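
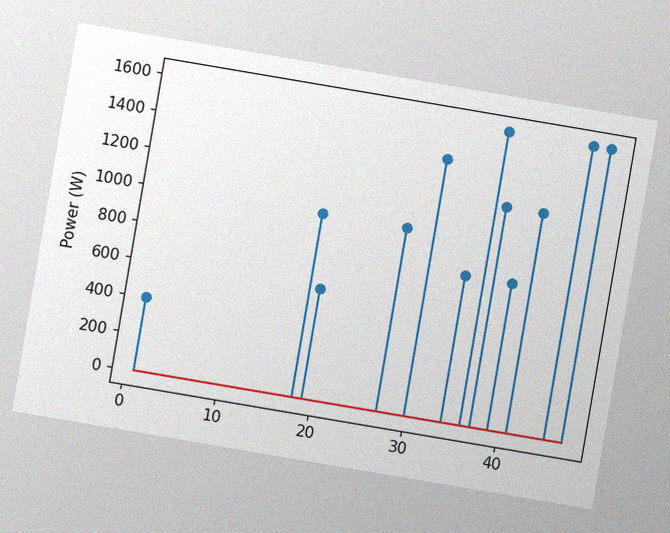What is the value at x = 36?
1600W

The chart is tilted about 10° clockwise, with some photo noise. The stem at x=36 reaches 1600W.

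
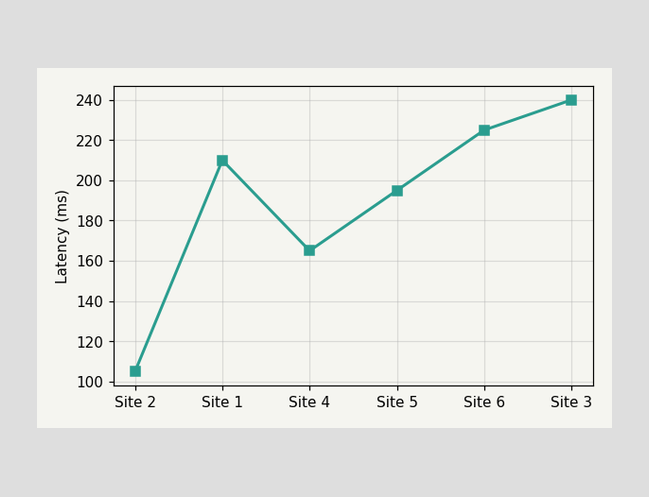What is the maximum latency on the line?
240ms

The highest point is at Site 3, and reading across to the y-axis gives 240ms.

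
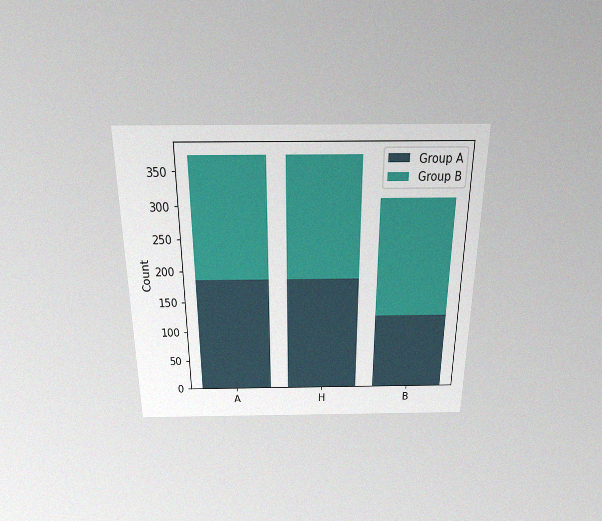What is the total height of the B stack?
310

The chart is viewed slightly from above, with some photo noise. The B stack's top reaches 310 on the y-axis.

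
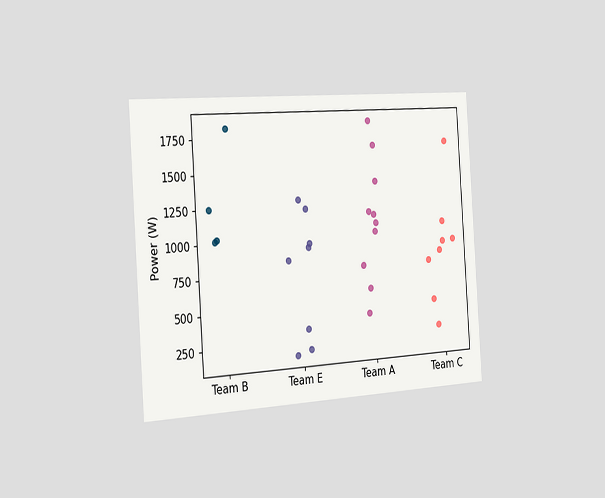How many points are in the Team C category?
The chart is tilted about 4° counter-clockwise and viewed slightly from the left. Counting the markers in the Team C column gives 8.

8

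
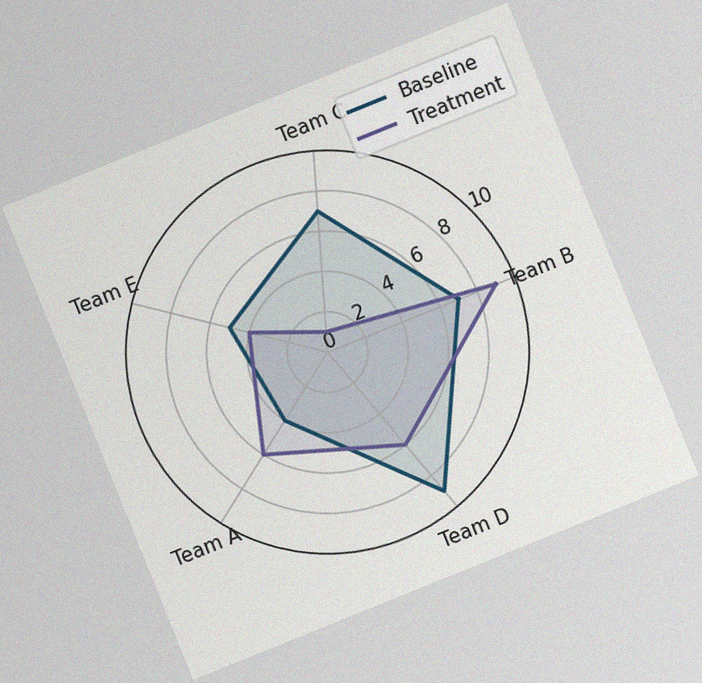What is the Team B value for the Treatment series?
The chart is tilted about 22° counter-clockwise, with some photo noise. On the Team B axis, Treatment reaches 9.

9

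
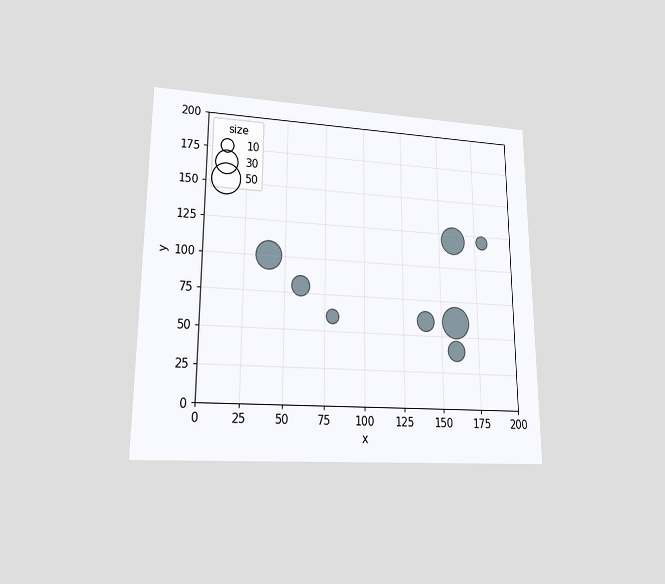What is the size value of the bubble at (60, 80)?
The chart is viewed at a slight angle. Matching the bubble at (60, 80) against the size legend gives 20.

20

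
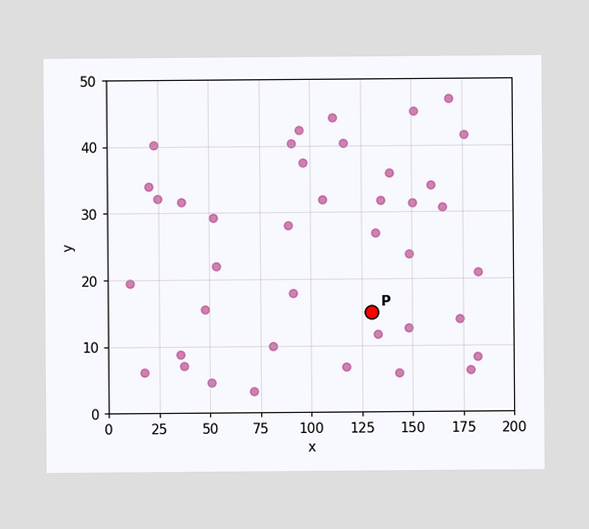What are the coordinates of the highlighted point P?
Following the gridlines from P to each axis, P sits at (130, 15).

(130, 15)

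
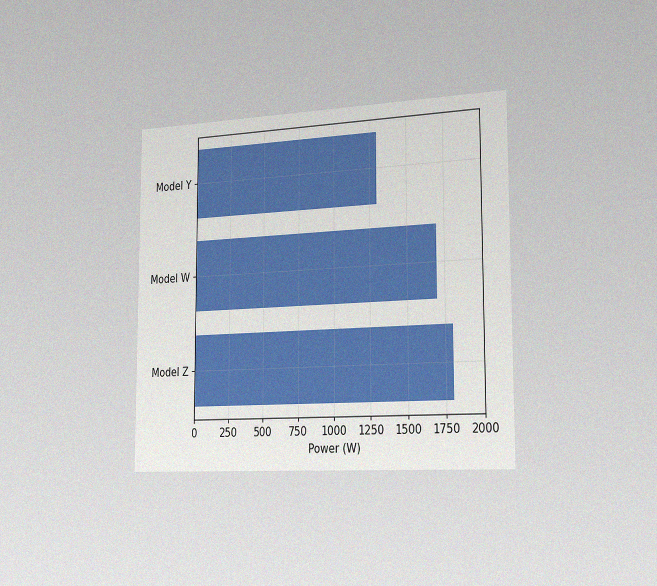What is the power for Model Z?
1800W

The chart is viewed slightly from the right, with some photo noise. Reading along the chart's x-axis, the Model Z bar reaches 1800W.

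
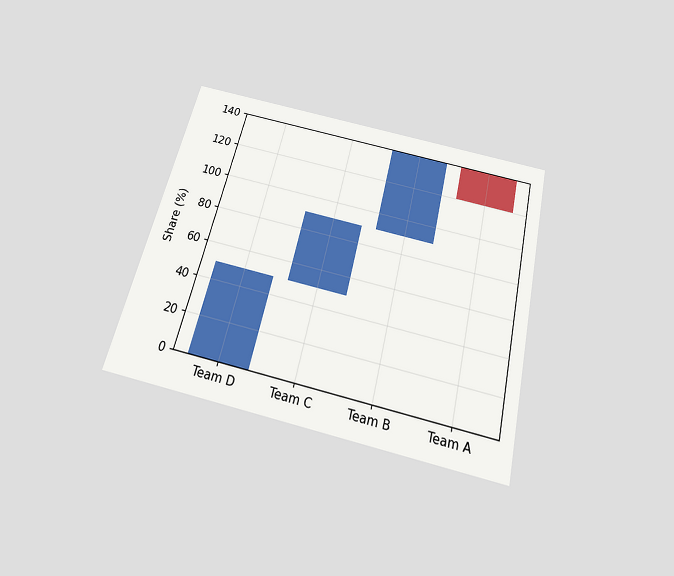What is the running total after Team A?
The chart is tilted about 14° clockwise and viewed slightly from below. After Team A the running total reaches 120%.

120%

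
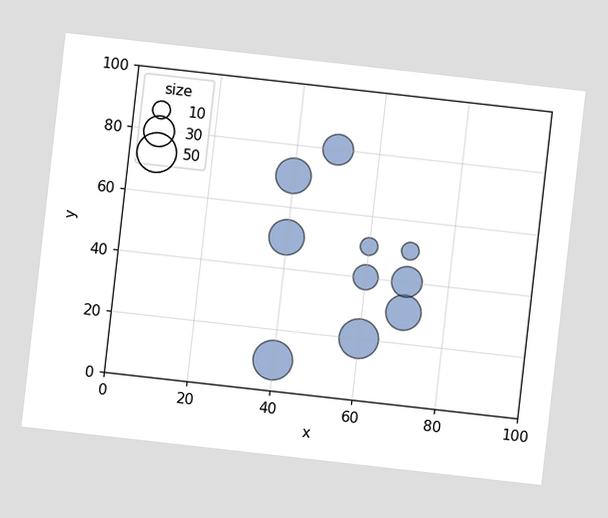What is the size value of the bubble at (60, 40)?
The chart is tilted about 6° clockwise. Matching the bubble at (60, 40) against the size legend gives 20.

20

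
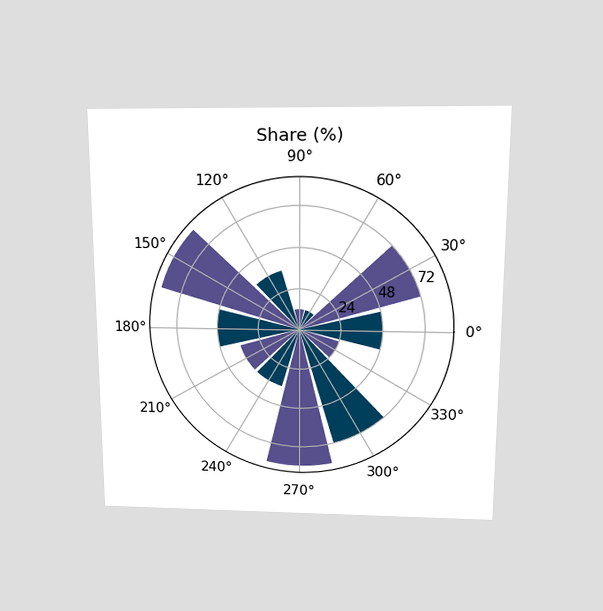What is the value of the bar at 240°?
The chart is viewed slightly from above. The bar at 240° reaches 36% on the radial axis.

36%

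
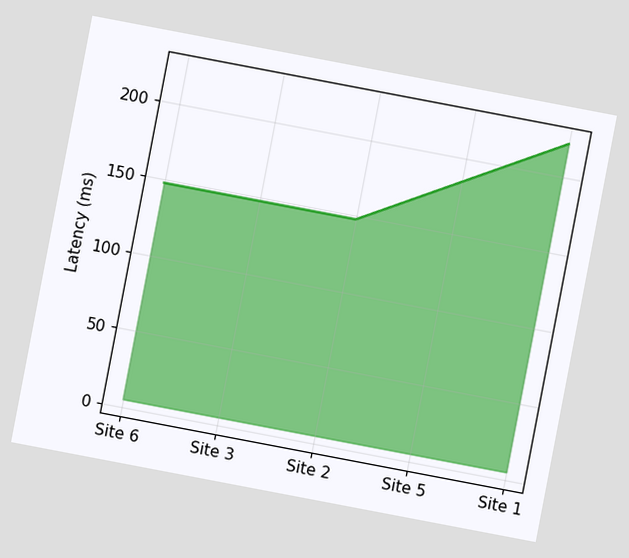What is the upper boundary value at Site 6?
The chart is tilted about 11° clockwise. At Site 6 the upper boundary is at 148ms.

148ms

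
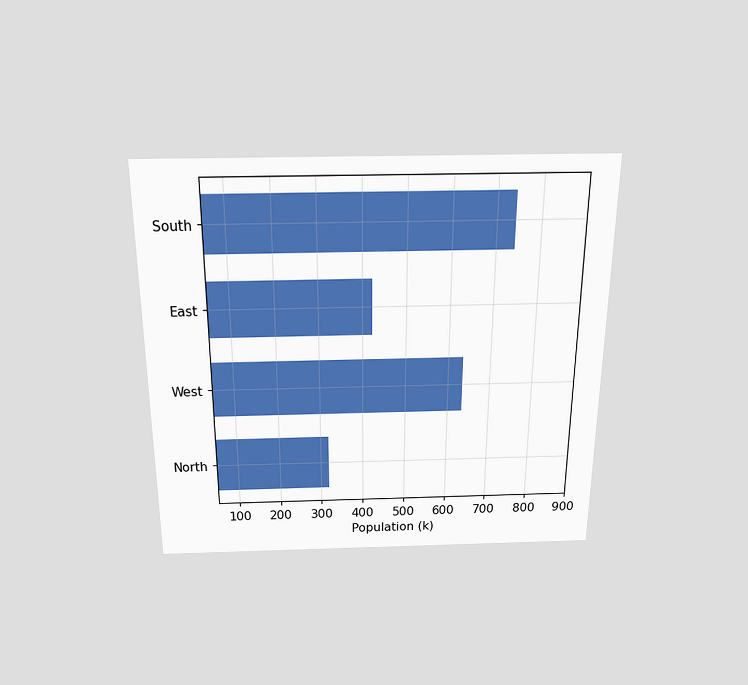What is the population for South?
The chart is viewed slightly from above. Reading along the chart's x-axis, the South bar reaches 742k.

742k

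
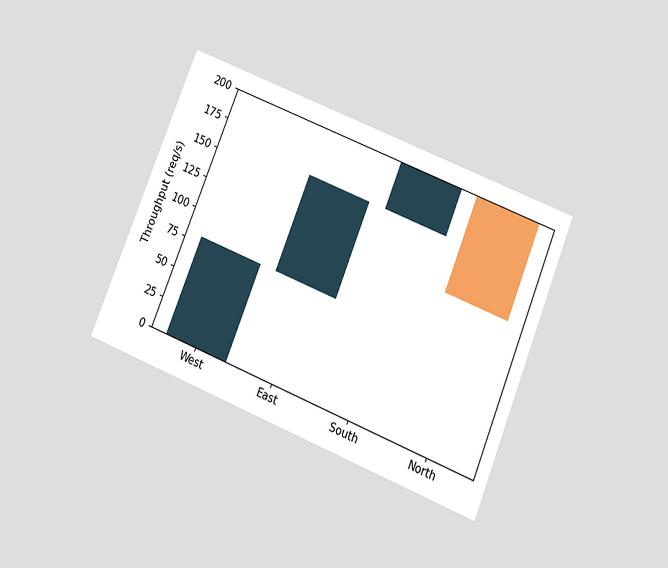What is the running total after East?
The chart is tilted about 22° clockwise and viewed slightly from below. After East the running total reaches 160req/s.

160req/s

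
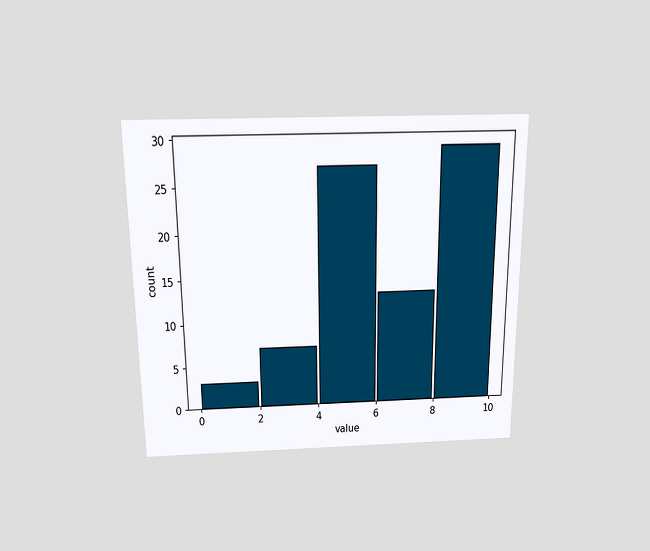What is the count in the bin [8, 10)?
The chart is viewed slightly from above. The [8, 10) bin has height 29.

29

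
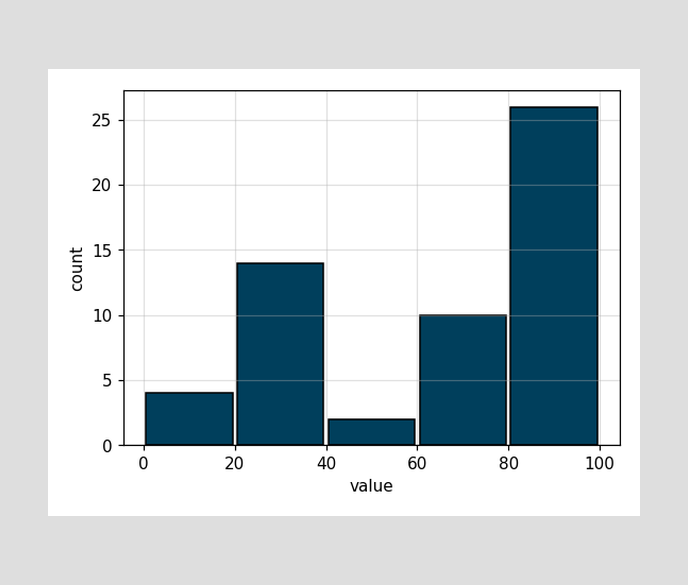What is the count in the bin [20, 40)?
The [20, 40) bin has height 14.

14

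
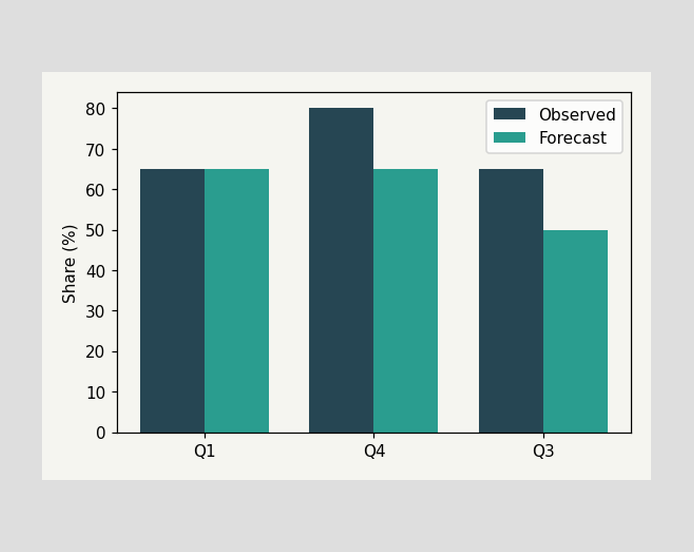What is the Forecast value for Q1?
The Forecast bar at Q1 reaches 65% on the y-axis.

65%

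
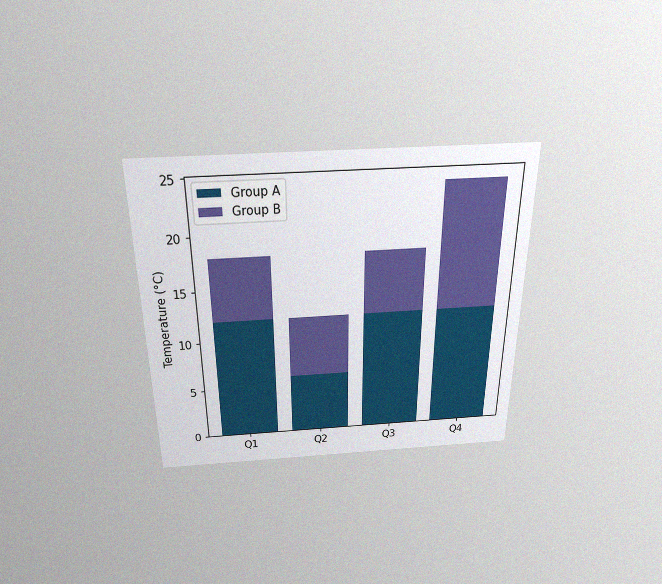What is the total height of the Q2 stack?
The chart is viewed slightly from above, with some photo noise. The Q2 stack's top reaches 12°C on the y-axis.

12°C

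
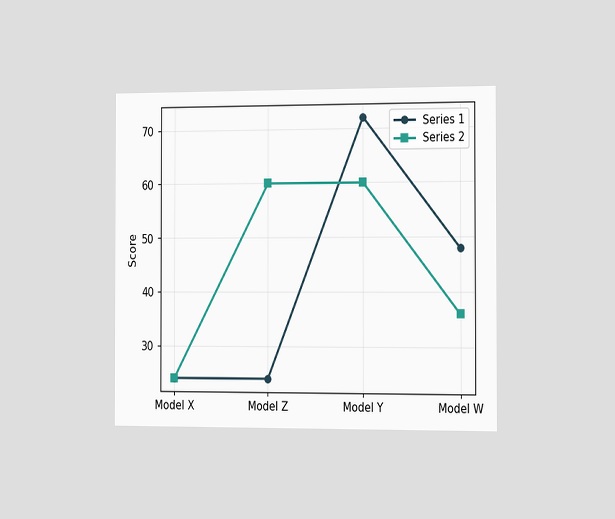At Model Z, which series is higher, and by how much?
Series 2, by 36

The chart is viewed slightly from the right. At Model Z, Series 2 sits above the other line by 36.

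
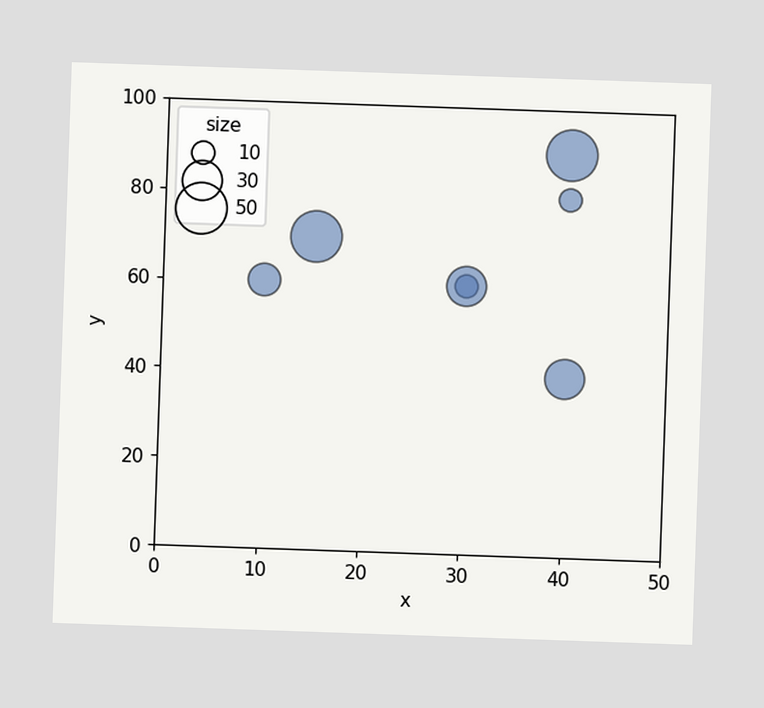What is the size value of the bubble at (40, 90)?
50

Matching the bubble at (40, 90) against the size legend gives 50.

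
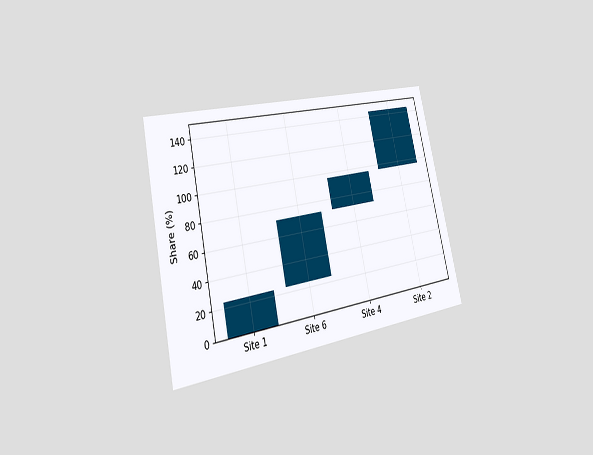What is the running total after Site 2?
The chart is tilted about 12° counter-clockwise and viewed slightly from the left. After Site 2 the running total reaches 144%.

144%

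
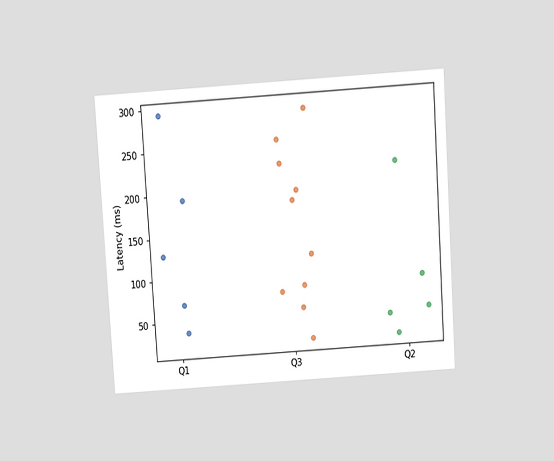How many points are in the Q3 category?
The chart is tilted about 4° counter-clockwise and viewed slightly from above. Counting the markers in the Q3 column gives 10.

10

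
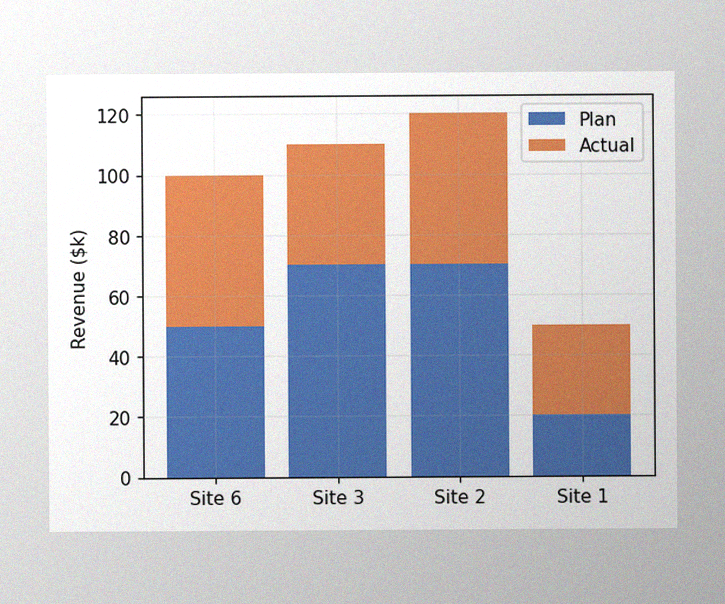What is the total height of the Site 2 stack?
$120k

The image has some photo noise and uneven lighting. The Site 2 stack's top reaches $120k on the y-axis.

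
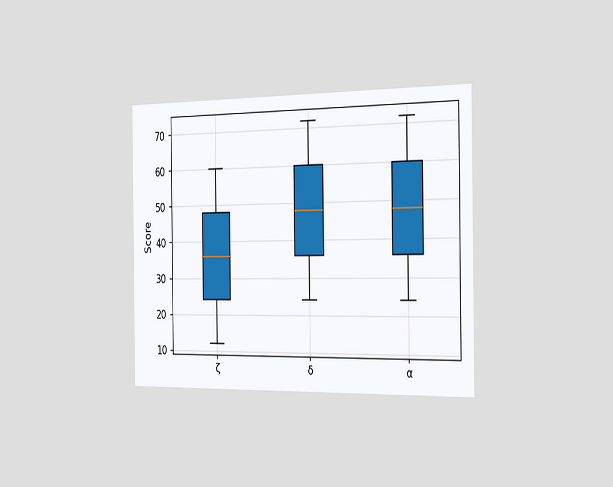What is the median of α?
The chart is viewed slightly from the right. The median line in the α box sits at 48.

48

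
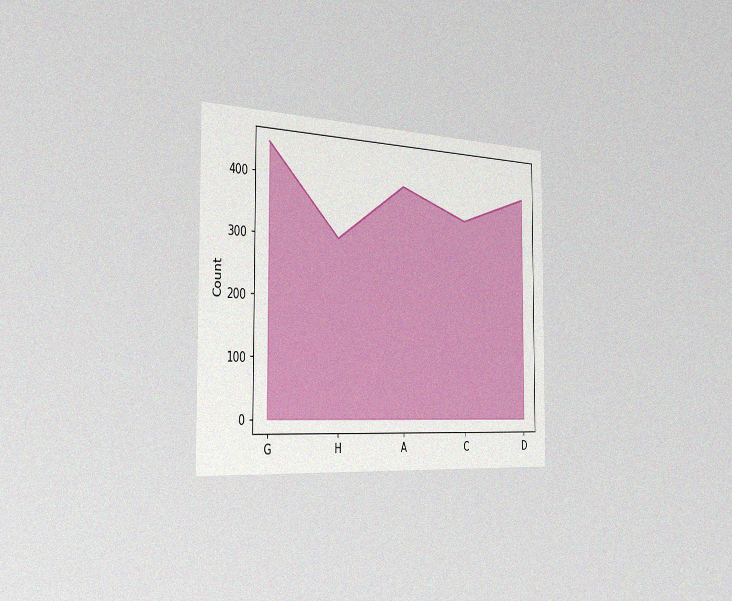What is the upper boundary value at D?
400

The chart is viewed slightly from the left, with some photo noise. At D the upper boundary is at 400.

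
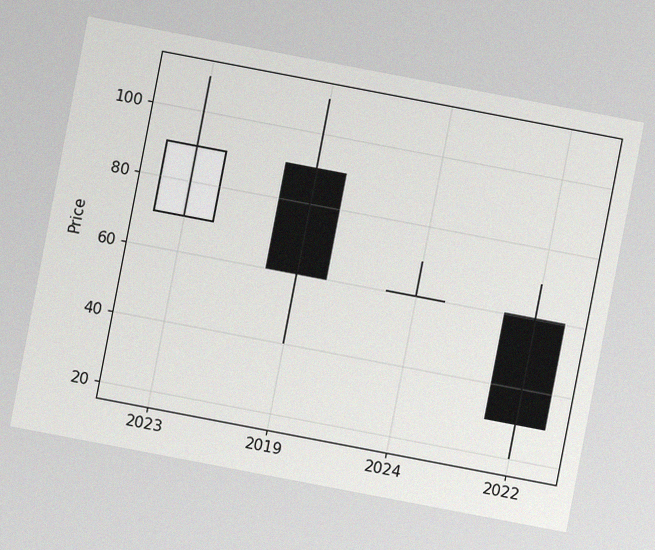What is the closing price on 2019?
The chart is tilted about 11° clockwise, with some photo noise. The 2019 candle closes at 60.

60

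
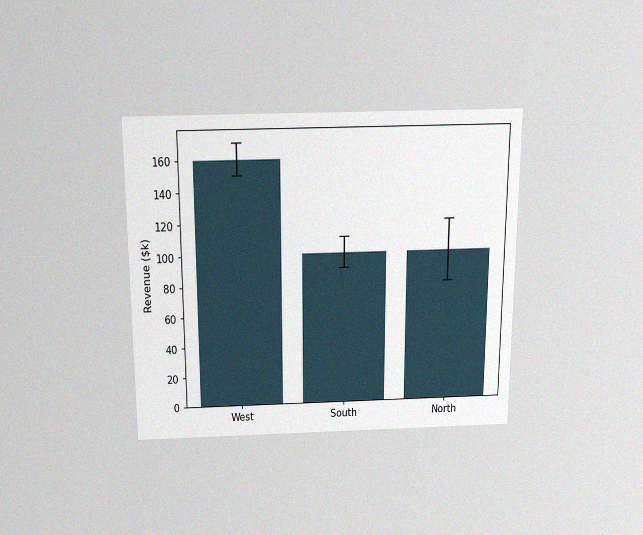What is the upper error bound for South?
The chart is viewed slightly from above, with some photo noise. The South bar's upper whisker reaches $110k.

$110k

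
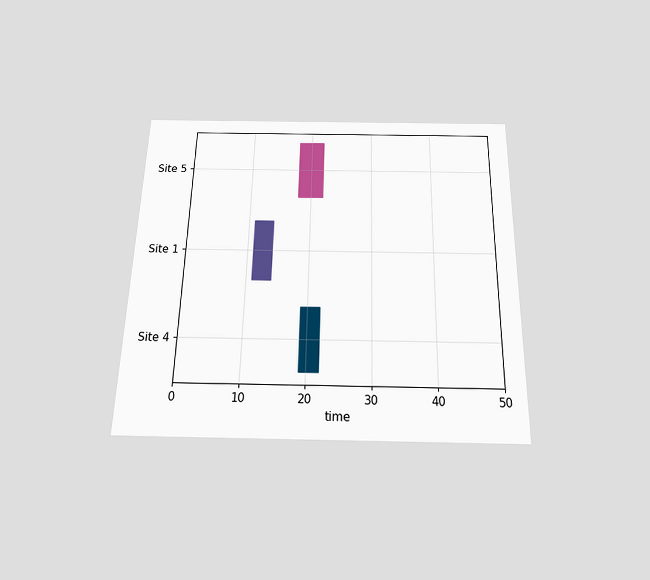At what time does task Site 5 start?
18

The chart is viewed slightly from below. The Site 5 bar begins at t=18.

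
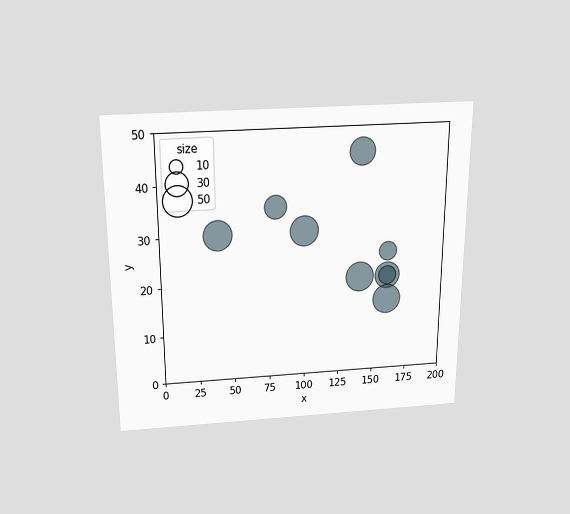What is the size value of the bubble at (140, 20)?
50

The chart is viewed slightly from above. Matching the bubble at (140, 20) against the size legend gives 50.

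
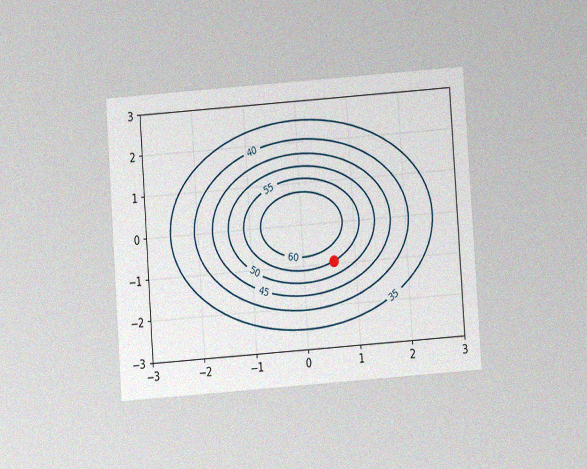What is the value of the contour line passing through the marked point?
The chart is tilted about 4° counter-clockwise and viewed at a slight angle, with some photo noise. The marked point sits on the contour labelled 55.

55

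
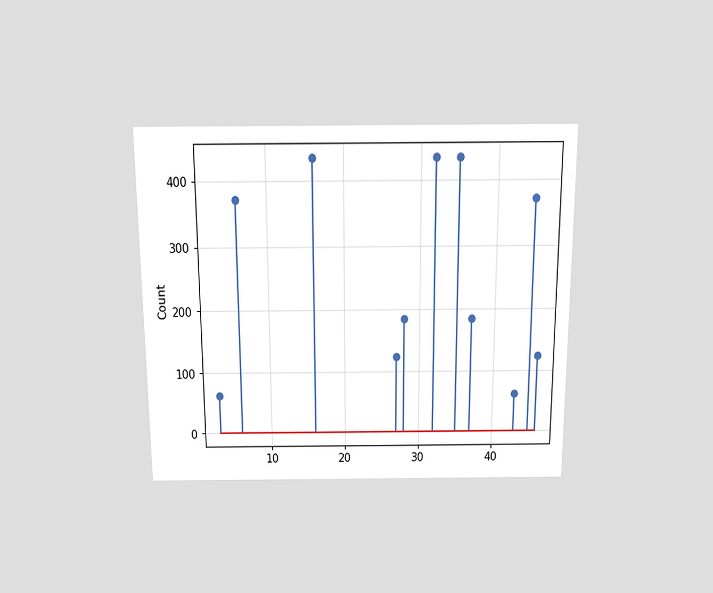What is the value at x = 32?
434

The chart is viewed slightly from above. The stem at x=32 reaches 434.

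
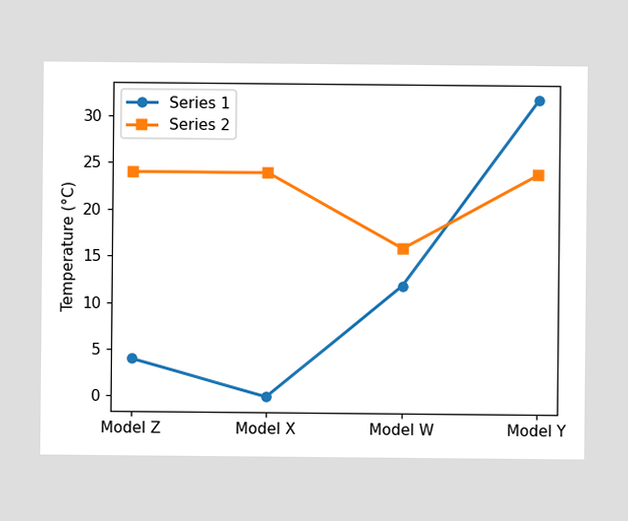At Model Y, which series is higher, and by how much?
At Model Y, Series 1 sits above the other line by 8°C.

Series 1, by 8°C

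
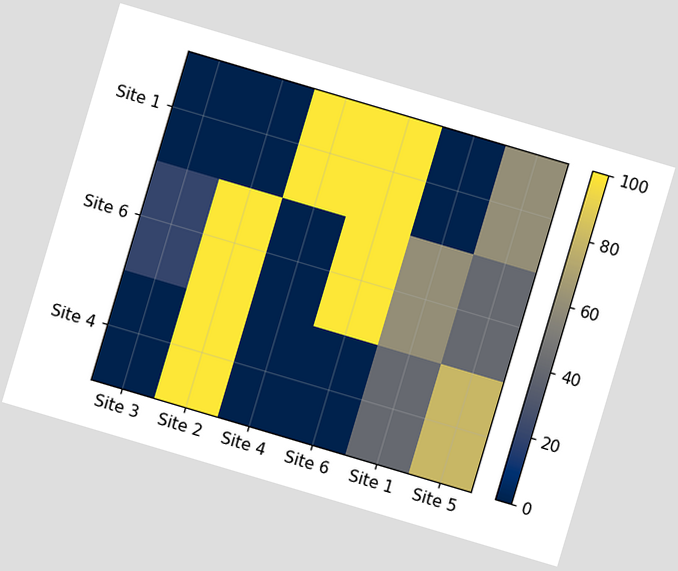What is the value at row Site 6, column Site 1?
60

The chart is tilted about 17° clockwise. Matching cell (Site 6, Site 1) against the colorbar gives 60.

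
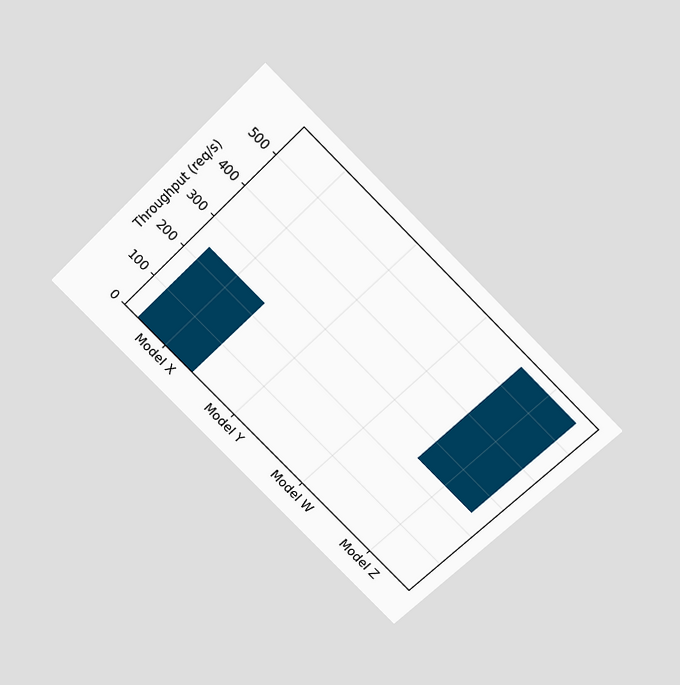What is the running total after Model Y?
The chart is tilted about 45° clockwise and viewed slightly from above. After Model Y the running total reaches 240req/s.

240req/s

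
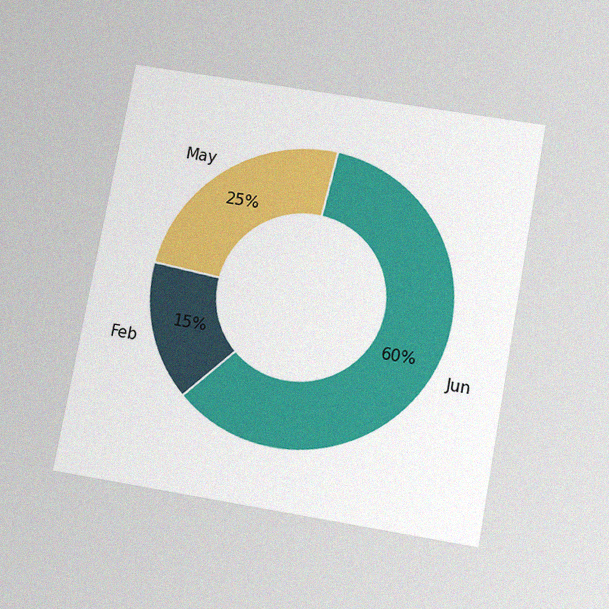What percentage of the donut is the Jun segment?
60%

The chart is tilted about 10° clockwise and viewed slightly from below, with some photo noise. The Jun segment takes up 60% of the ring.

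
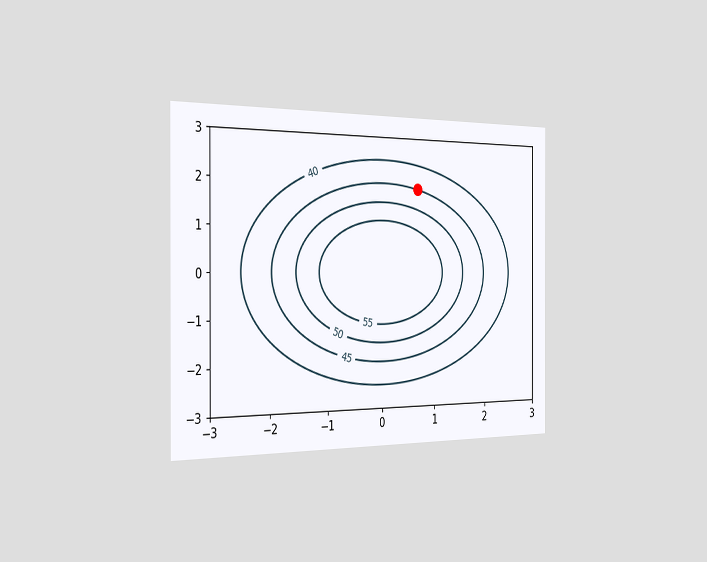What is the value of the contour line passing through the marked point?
The chart is viewed slightly from the left. The marked point sits on the contour labelled 45.

45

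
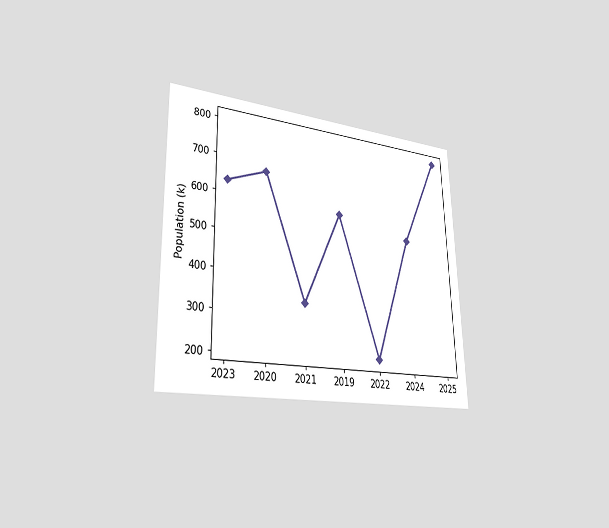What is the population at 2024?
546k

The chart is viewed slightly from the left. At 2024, the line is at 546k.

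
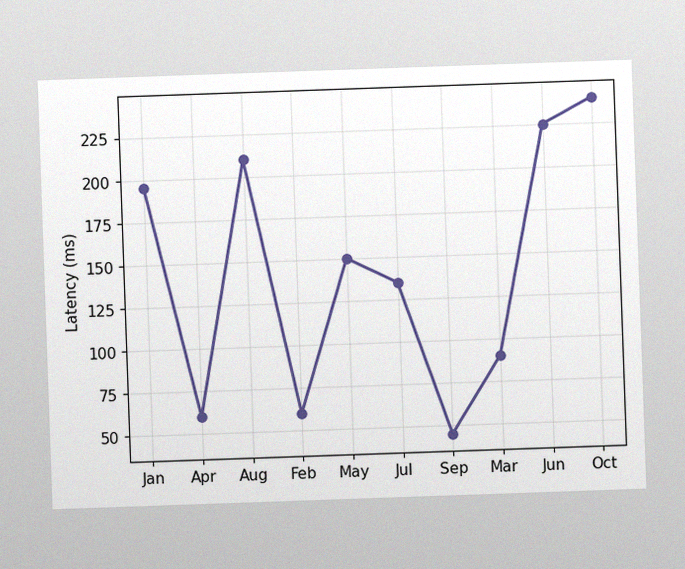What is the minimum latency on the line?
The chart is tilted about 2° counter-clockwise, with some photo noise. The lowest point is at Sep, and reading across to the y-axis gives 45ms.

45ms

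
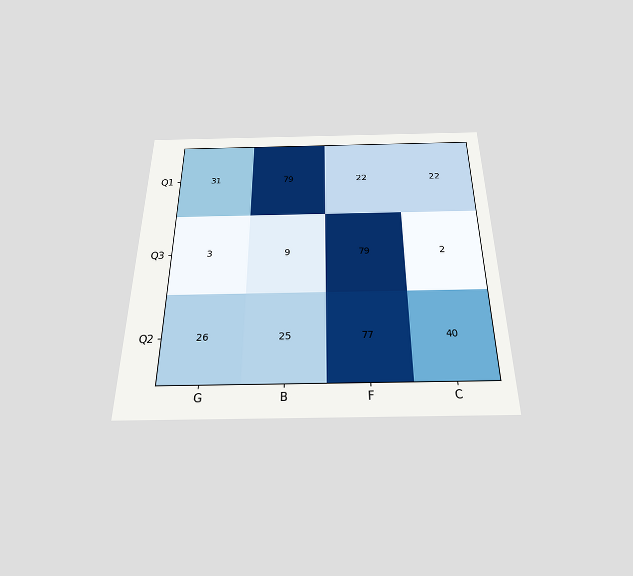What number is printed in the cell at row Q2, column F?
The chart is viewed slightly from below. The (Q2, F) cell reads 77.

77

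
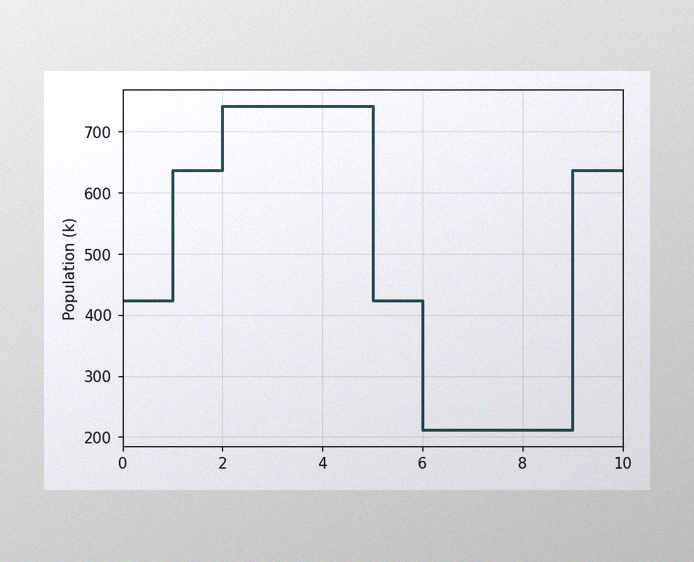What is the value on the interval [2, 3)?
742k

The image has some photo noise and uneven lighting. On [2, 3) the step sits at 742k.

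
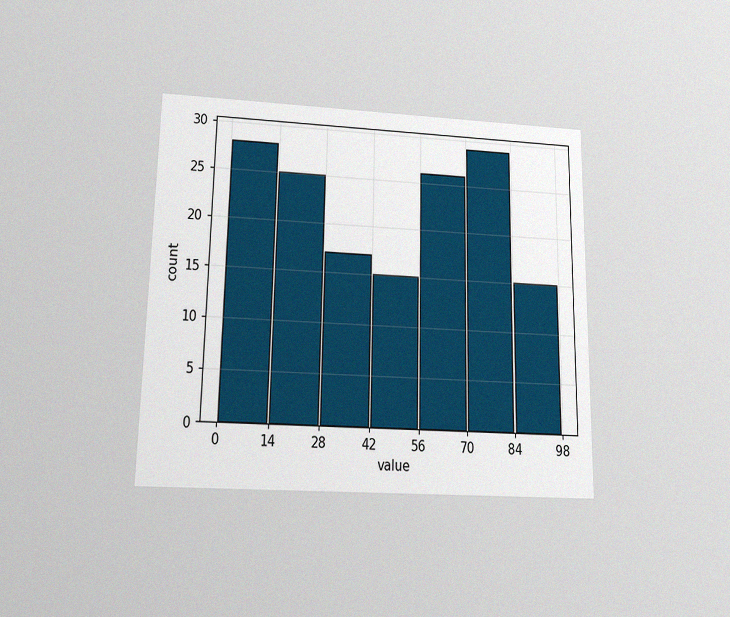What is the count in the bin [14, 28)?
25

The chart is viewed slightly from below, with some photo noise. The [14, 28) bin has height 25.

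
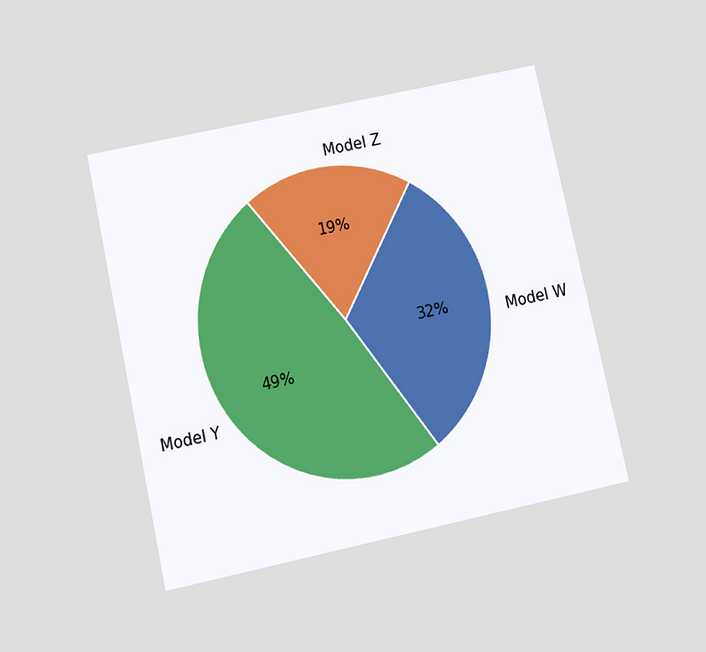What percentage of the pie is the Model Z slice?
The chart is tilted about 12° counter-clockwise and viewed slightly from below. The Model Z slice takes up 19% of the pie.

19%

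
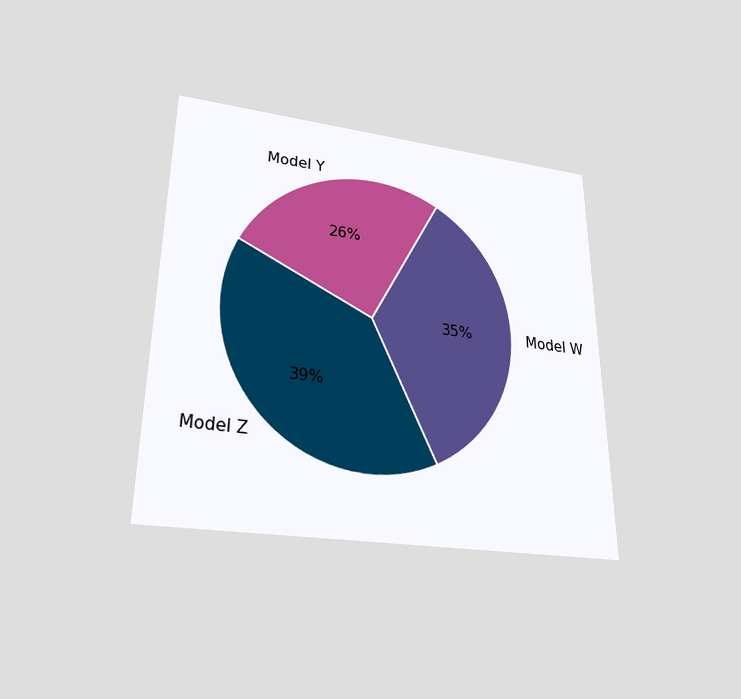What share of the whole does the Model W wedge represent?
35%

The chart is viewed slightly from below. The Model W slice takes up 35% of the pie.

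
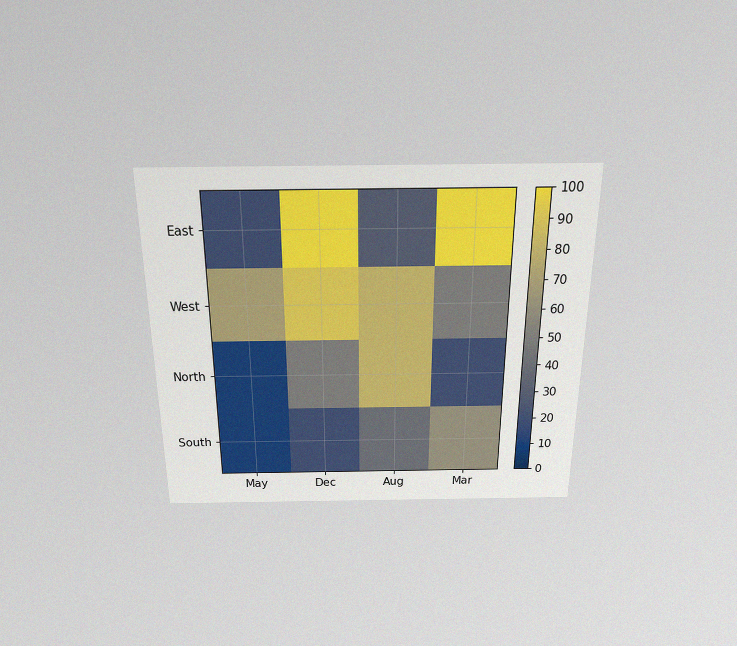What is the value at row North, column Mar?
The chart is viewed slightly from above, with some photo noise. Matching cell (North, Mar) against the colorbar gives 20.

20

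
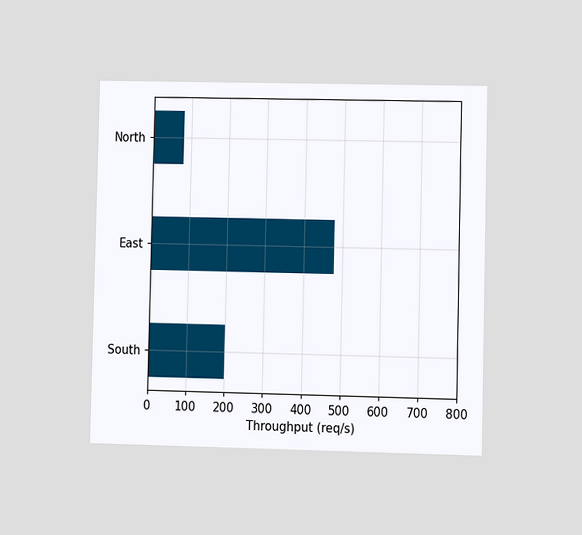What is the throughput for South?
200req/s

The chart is viewed at a slight angle. Reading along the chart's x-axis, the South bar reaches 200req/s.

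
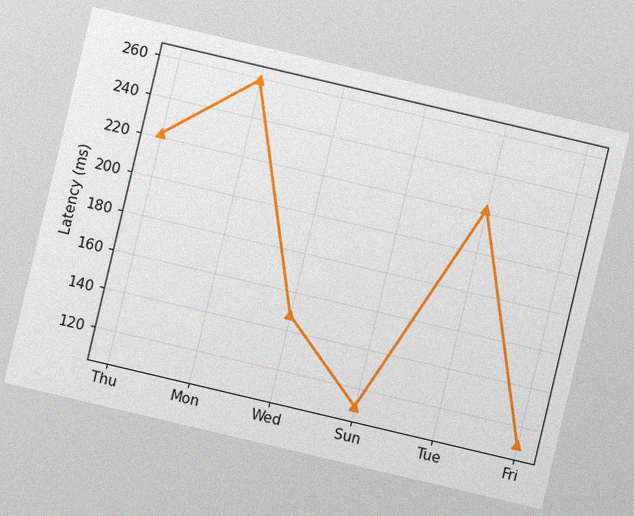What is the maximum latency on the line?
259ms

The chart is tilted about 13° clockwise, with some photo noise. The highest point is at Mon, and reading across to the y-axis gives 259ms.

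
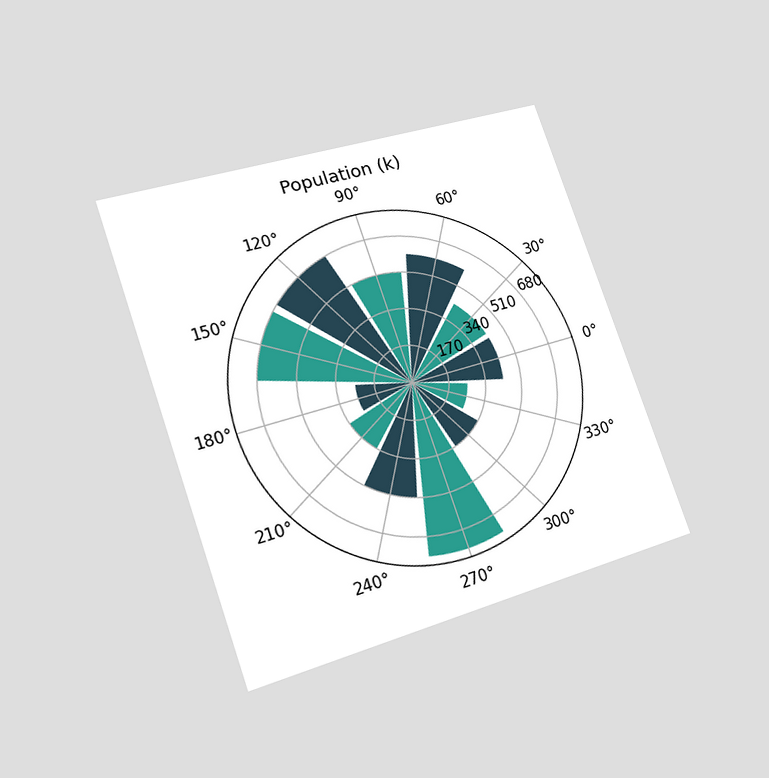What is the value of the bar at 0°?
425k

The chart is tilted about 19° counter-clockwise and viewed at a slight angle. The bar at 0° reaches 425k on the radial axis.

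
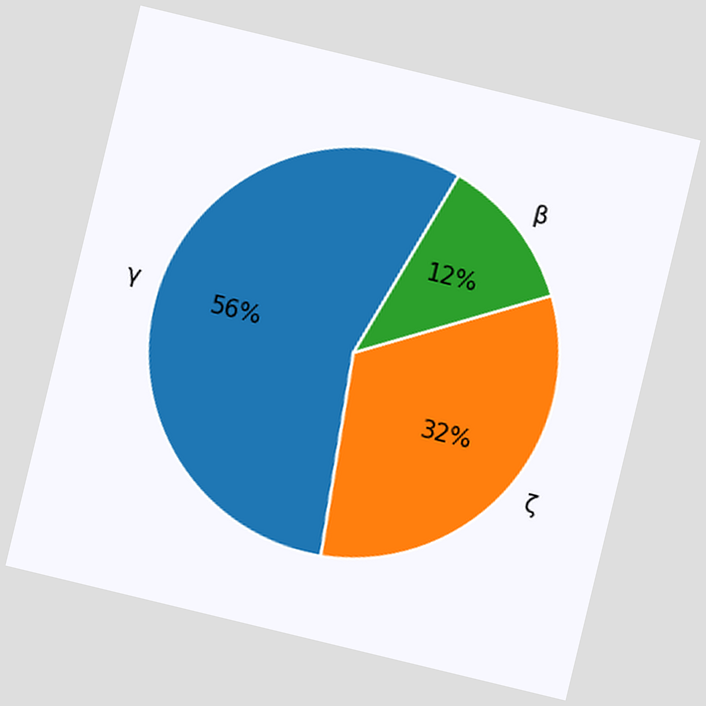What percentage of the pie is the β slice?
12%

The chart is tilted about 14° clockwise. The β slice takes up 12% of the pie.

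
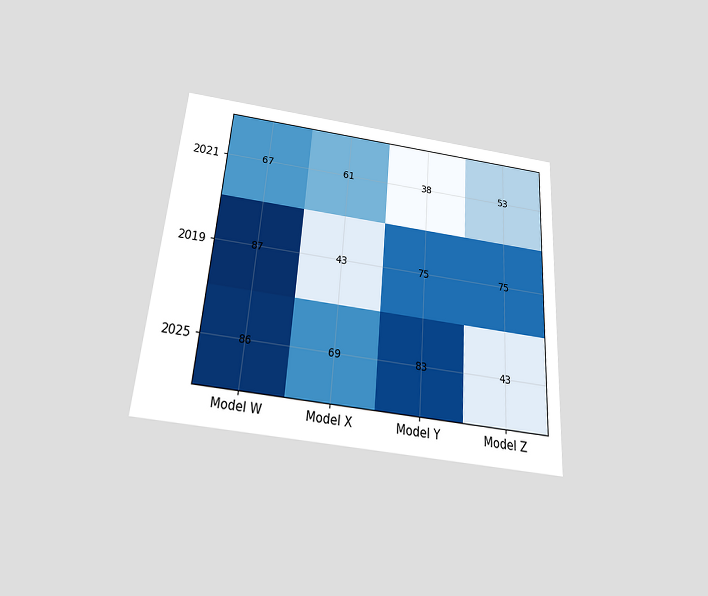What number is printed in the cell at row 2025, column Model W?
The chart is tilted about 4° clockwise and viewed slightly from below. The (2025, Model W) cell reads 86.

86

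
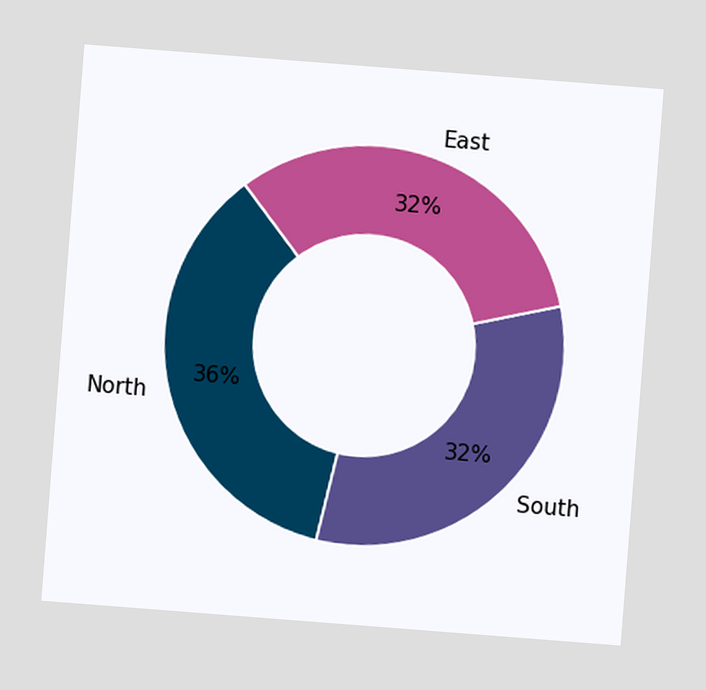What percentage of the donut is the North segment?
36%

The chart is tilted about 4° clockwise. The North segment takes up 36% of the ring.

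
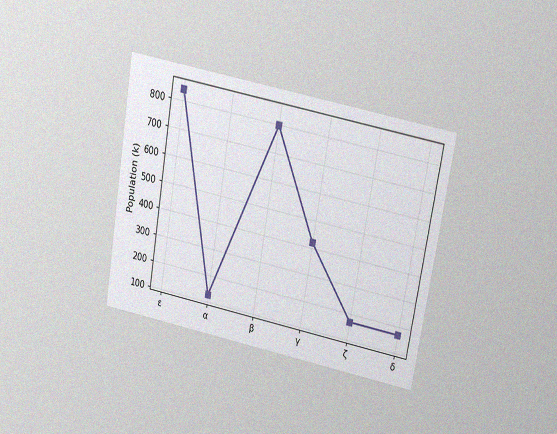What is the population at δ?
168k

The chart is tilted about 10° clockwise and viewed slightly from above, with some photo noise. At δ, the line is at 168k.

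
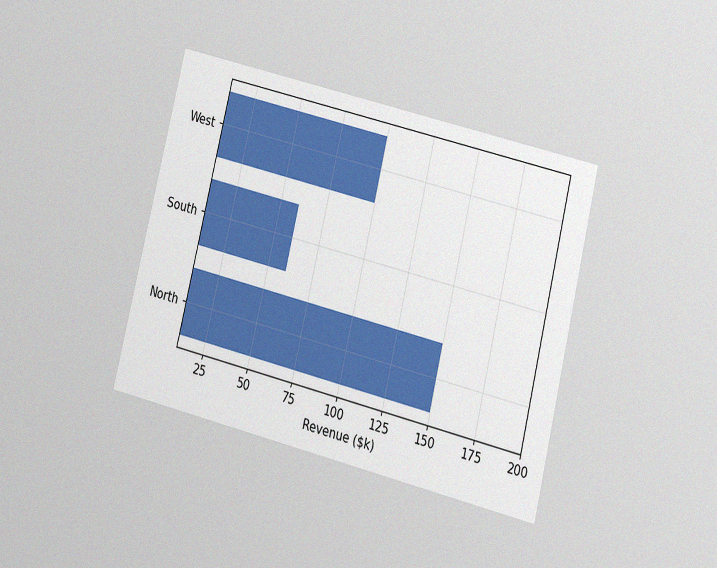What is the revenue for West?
The chart is tilted about 14° clockwise and viewed at a slight angle, with some photo noise. Reading along the chart's x-axis, the West bar reaches $100k.

$100k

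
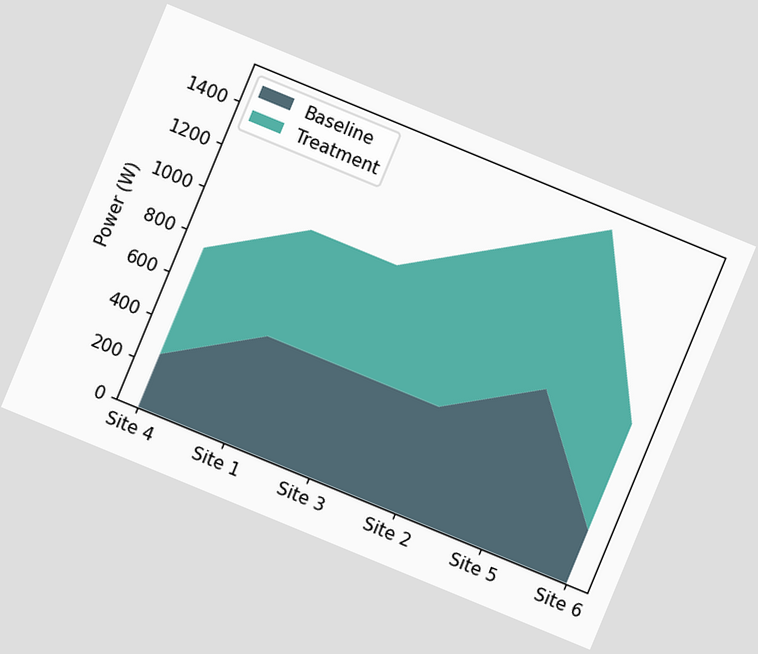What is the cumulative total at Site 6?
750W

The chart is tilted about 22° clockwise. The stacked total at Site 6 reaches 750W.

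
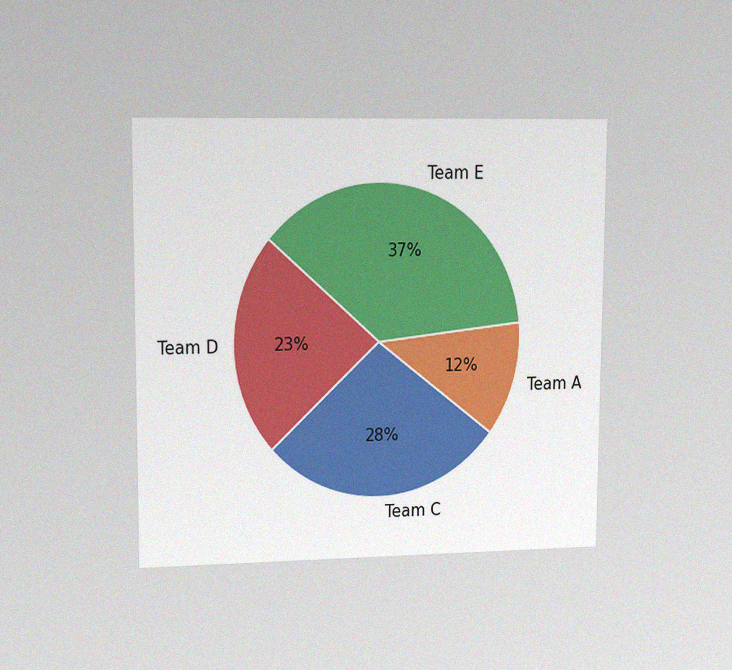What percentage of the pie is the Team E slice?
The chart is viewed at a slight angle, with some photo noise. The Team E slice takes up 37% of the pie.

37%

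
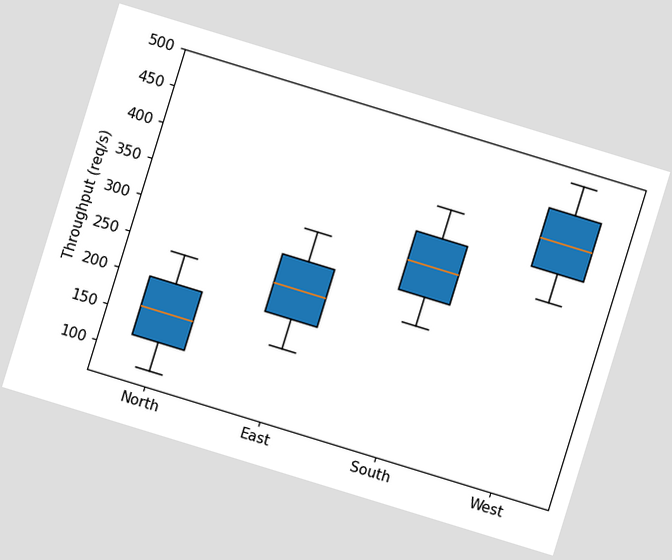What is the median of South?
The chart is tilted about 17° clockwise. The median line in the South box sits at 320req/s.

320req/s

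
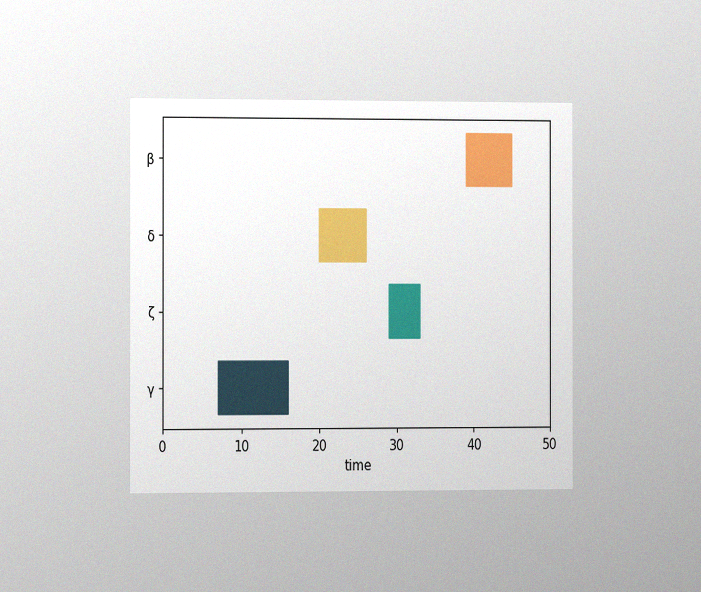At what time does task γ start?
The chart is viewed slightly from the left, with some photo noise. The γ bar begins at t=7.

7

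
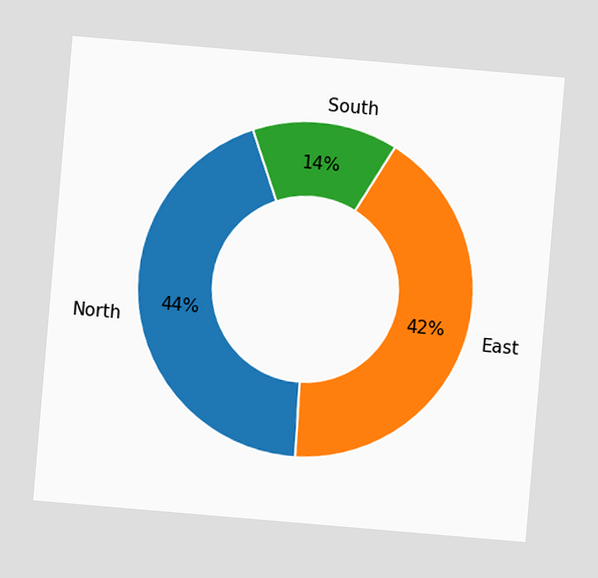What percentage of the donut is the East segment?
42%

The chart is tilted about 5° clockwise. The East segment takes up 42% of the ring.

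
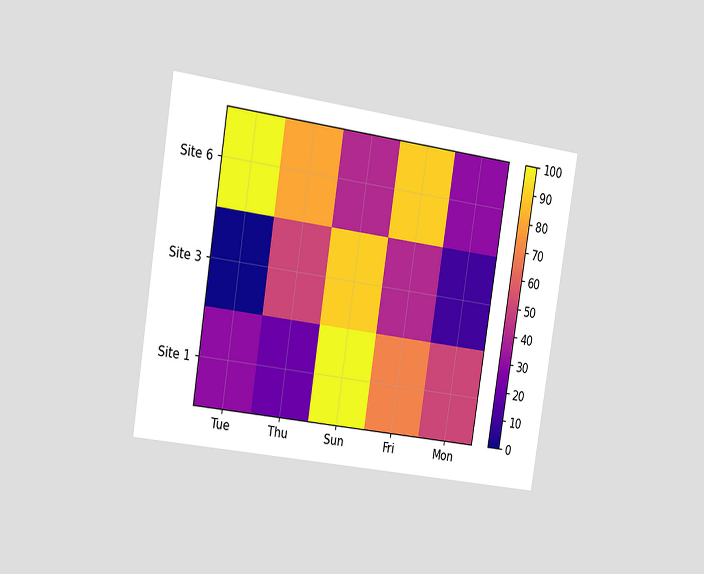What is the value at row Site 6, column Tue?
The chart is tilted about 9° clockwise and viewed slightly from the left. Matching cell (Site 6, Tue) against the colorbar gives 100.

100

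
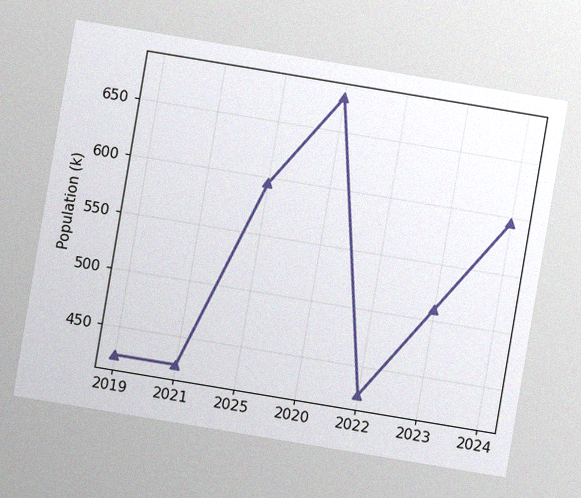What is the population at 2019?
425k

The chart is tilted about 9° clockwise, with some photo noise. At 2019, the line is at 425k.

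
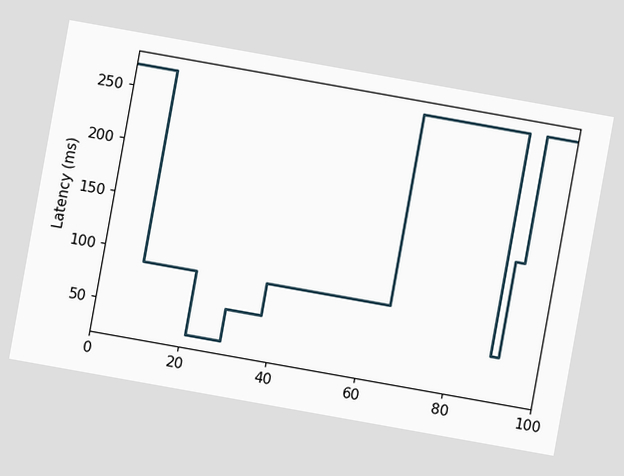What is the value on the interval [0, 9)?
The chart is tilted about 10° clockwise. On [0, 9) the step sits at 270ms.

270ms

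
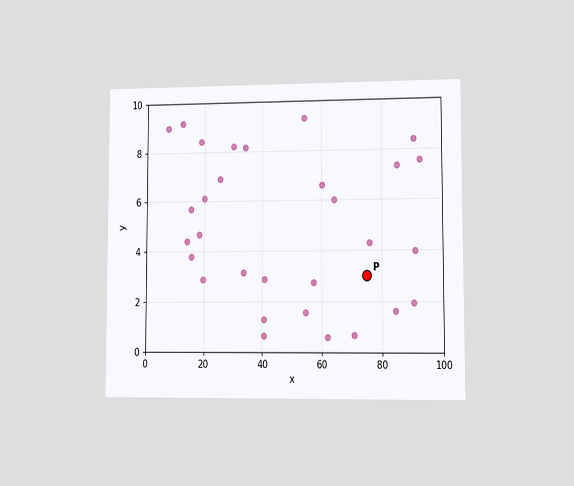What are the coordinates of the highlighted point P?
The chart is viewed at a slight angle. Following the gridlines from P to each axis, P sits at (75, 3).

(75, 3)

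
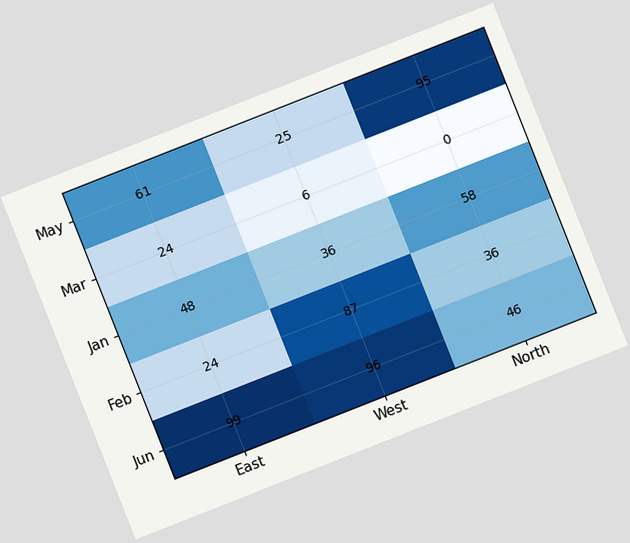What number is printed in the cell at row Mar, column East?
The chart is tilted about 22° counter-clockwise. The (Mar, East) cell reads 24.

24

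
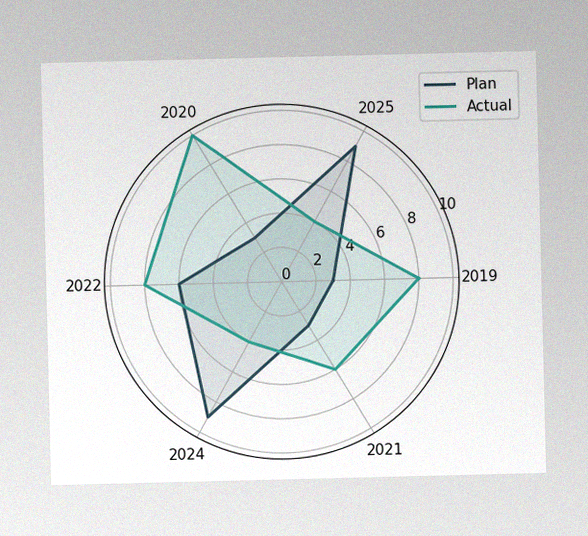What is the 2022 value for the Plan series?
The image has some photo noise and uneven lighting. On the 2022 axis, Plan reaches 6.

6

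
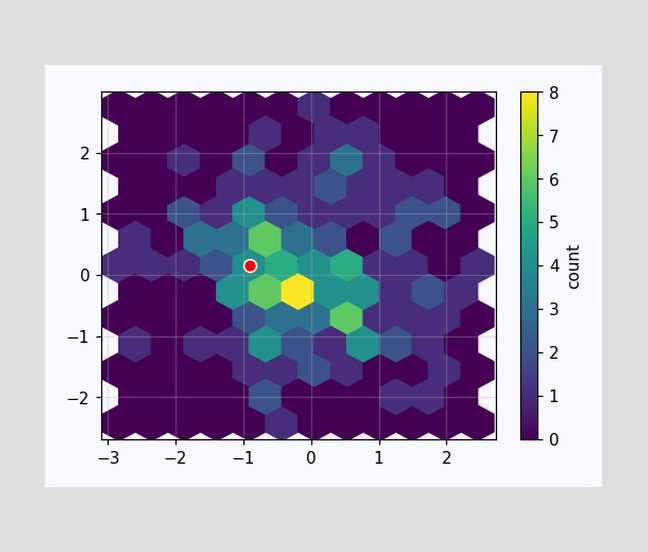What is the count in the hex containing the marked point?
The marked hex reads 4 on the colorbar.

4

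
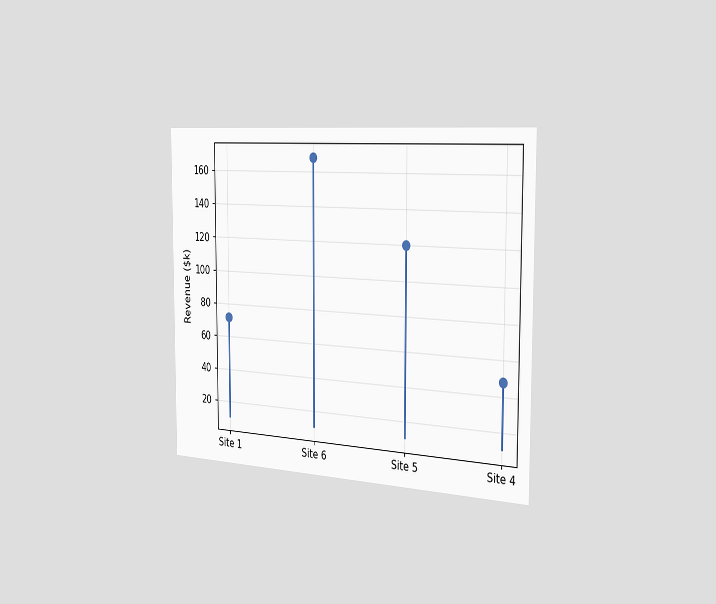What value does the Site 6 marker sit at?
$168k

The chart is viewed slightly from the right. The Site 6 marker sits at $168k.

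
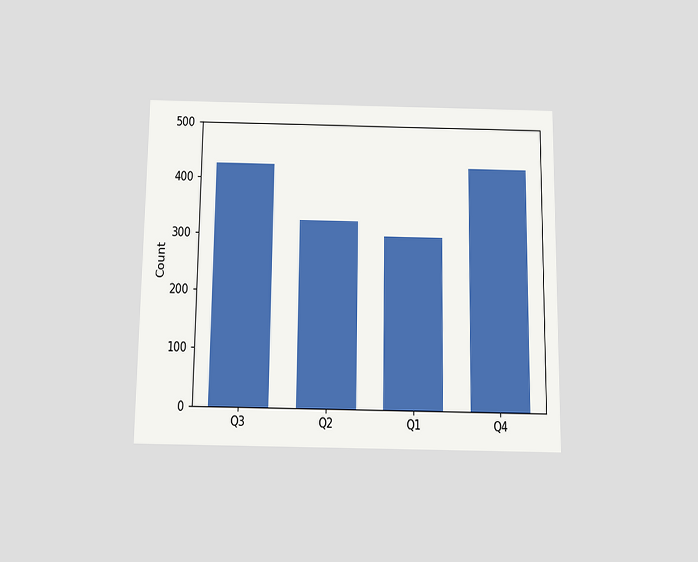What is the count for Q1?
The chart is viewed slightly from below. Reading along the chart's y-axis, the Q1 bar reaches 300.

300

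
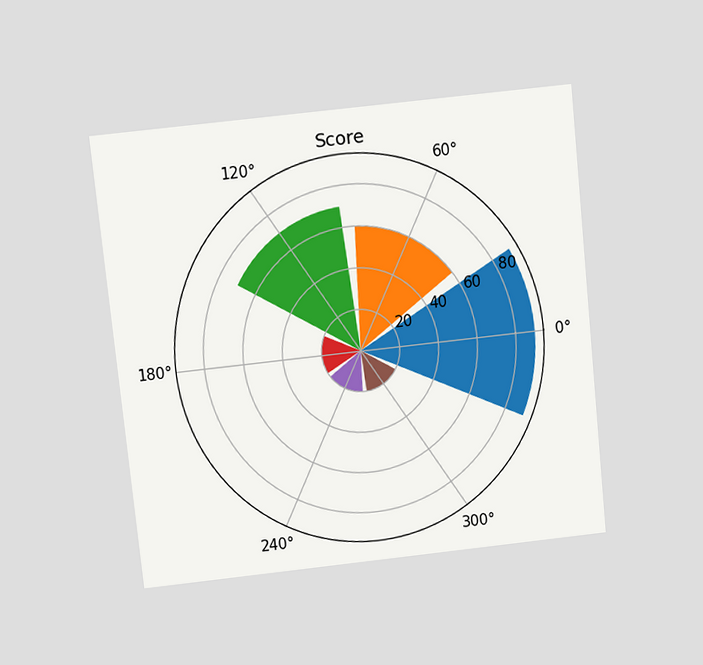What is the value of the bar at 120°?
70

The chart is tilted about 6° counter-clockwise and viewed slightly from above. The bar at 120° reaches 70 on the radial axis.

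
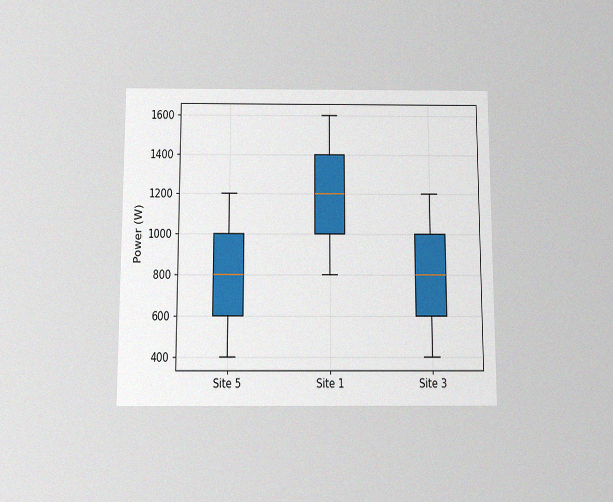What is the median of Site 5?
The chart is viewed slightly from below, with some photo noise. The median line in the Site 5 box sits at 800W.

800W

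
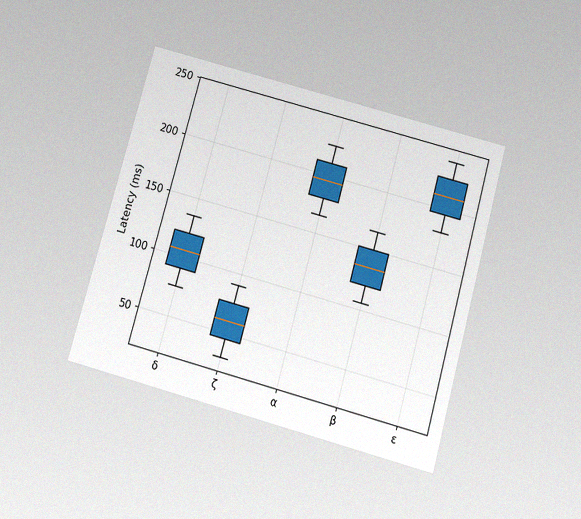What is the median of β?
The chart is tilted about 15° clockwise and viewed slightly from below, with some photo noise. The median line in the β box sits at 135ms.

135ms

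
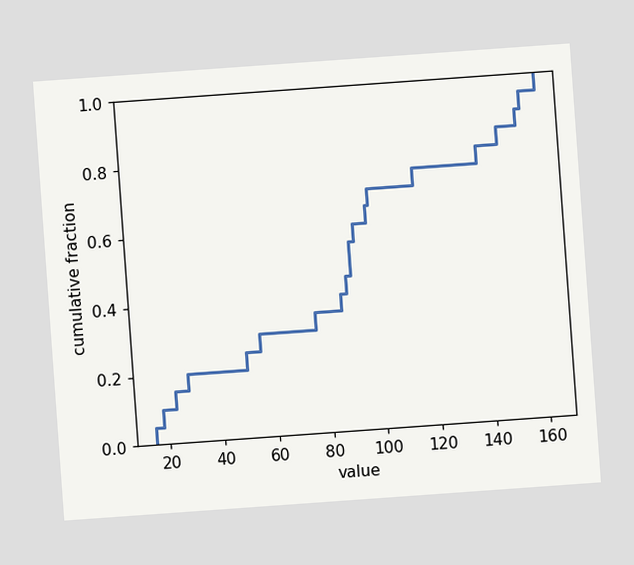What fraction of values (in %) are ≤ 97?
The chart is tilted about 4° counter-clockwise. At x=97 the ECDF step is at 65%.

65%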